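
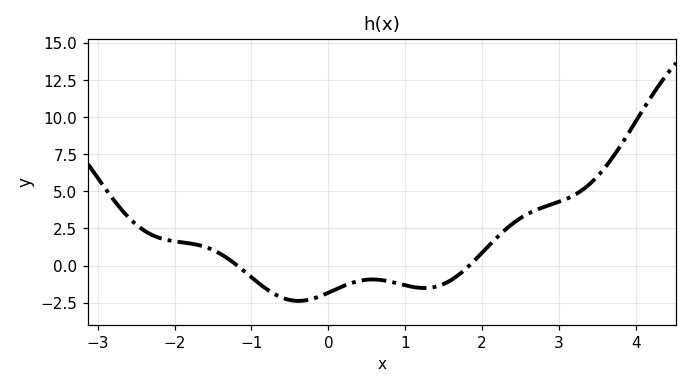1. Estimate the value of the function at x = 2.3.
2.4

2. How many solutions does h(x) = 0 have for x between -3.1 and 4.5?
2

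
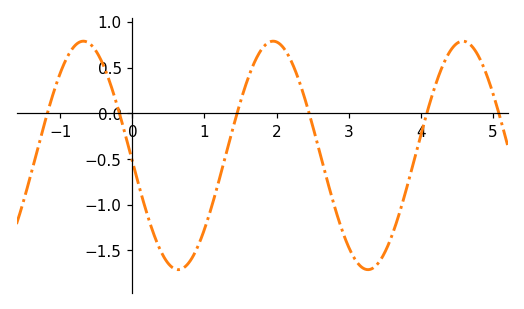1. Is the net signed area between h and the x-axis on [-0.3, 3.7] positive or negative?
negative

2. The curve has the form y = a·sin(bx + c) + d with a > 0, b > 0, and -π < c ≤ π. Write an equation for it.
y = 1.25sin(2.4x - 3.1) - 0.46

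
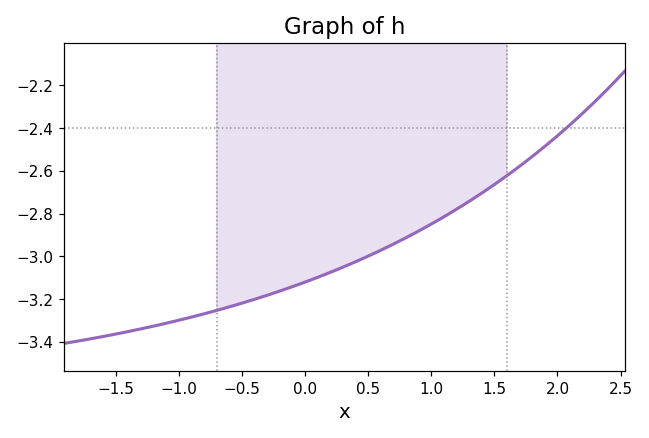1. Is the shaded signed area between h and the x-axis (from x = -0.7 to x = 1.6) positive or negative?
negative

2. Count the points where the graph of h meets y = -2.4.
1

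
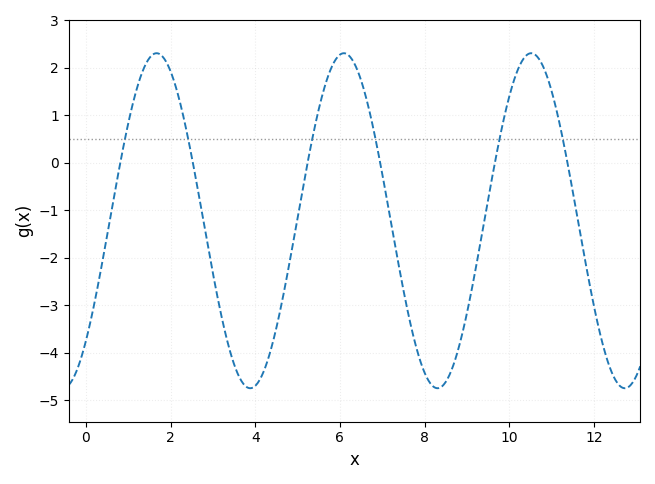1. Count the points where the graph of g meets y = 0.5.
6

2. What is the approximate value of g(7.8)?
-3.88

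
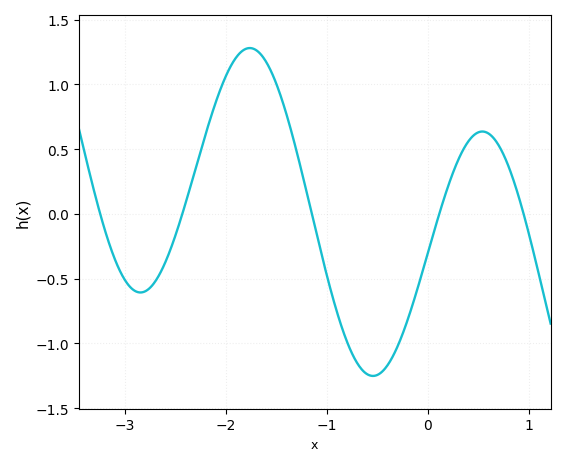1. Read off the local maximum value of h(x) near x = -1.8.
1.3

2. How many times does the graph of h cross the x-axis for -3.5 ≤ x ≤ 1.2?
5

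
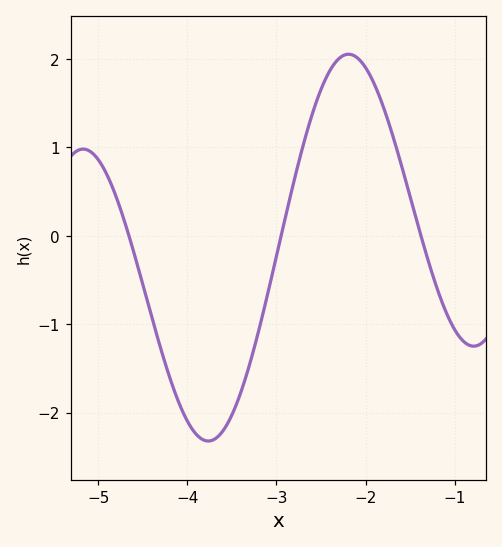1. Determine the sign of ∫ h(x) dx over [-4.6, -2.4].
negative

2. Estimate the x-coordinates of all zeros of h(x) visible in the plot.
-4.66, -2.95, -1.38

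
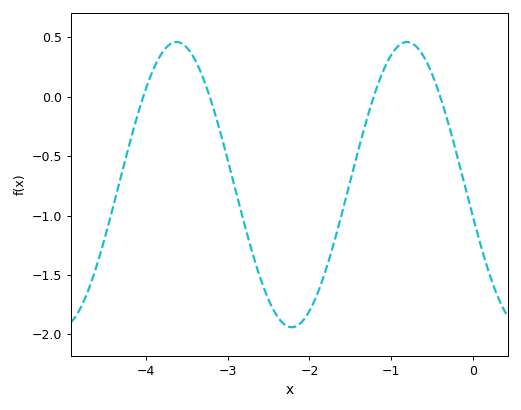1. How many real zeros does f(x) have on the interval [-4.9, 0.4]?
4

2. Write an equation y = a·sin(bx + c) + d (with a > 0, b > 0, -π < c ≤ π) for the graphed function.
y = 1.2sin(2.2x - 2.9) - 0.74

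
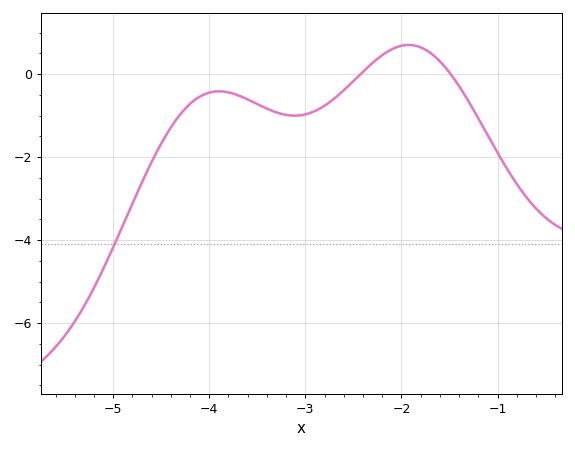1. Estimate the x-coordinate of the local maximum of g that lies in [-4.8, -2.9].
-3.9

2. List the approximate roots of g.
-2.43, -1.49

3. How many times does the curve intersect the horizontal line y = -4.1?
1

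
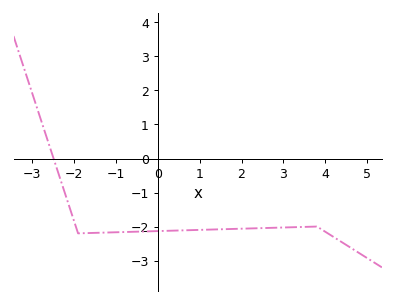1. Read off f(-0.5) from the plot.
-2.15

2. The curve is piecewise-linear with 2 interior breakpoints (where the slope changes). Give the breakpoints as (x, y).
(-1.9, -2.2); (3.8, -2)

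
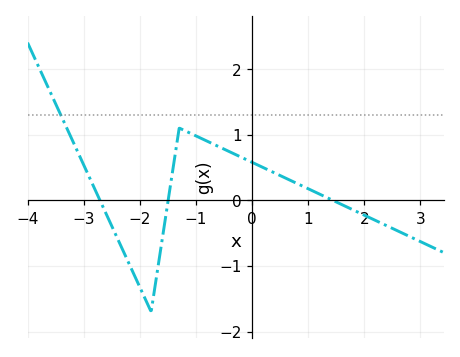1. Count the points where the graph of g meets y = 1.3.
1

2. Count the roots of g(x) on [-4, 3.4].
3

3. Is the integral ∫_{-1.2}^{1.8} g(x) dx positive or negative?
positive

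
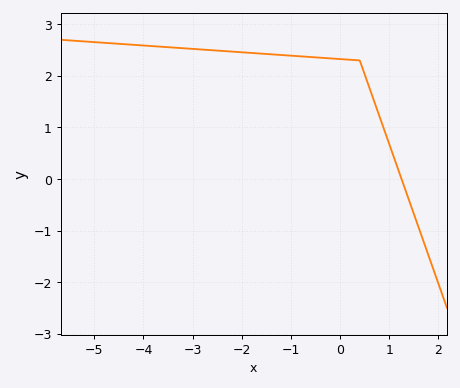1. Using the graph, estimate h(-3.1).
2.5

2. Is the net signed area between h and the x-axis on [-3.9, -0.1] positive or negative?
positive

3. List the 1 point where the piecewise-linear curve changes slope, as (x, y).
(0.4, 2.3)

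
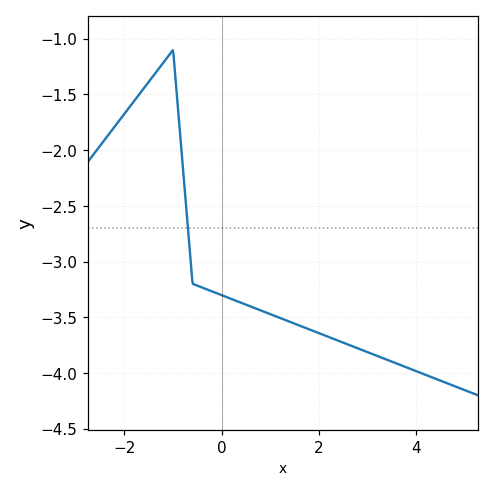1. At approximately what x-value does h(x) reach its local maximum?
-1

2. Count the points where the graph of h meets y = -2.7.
1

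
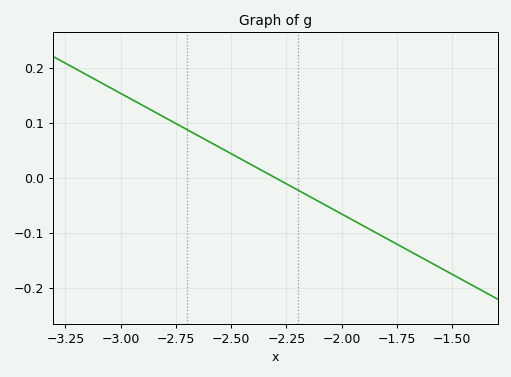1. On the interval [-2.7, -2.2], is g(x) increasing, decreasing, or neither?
decreasing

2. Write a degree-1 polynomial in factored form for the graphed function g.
y = -0.22(x + 2.3)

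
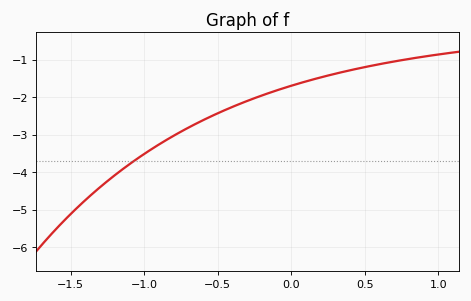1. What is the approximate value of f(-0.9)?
-3.27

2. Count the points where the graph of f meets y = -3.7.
1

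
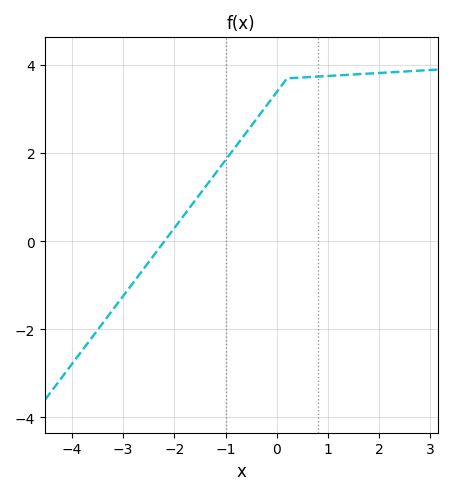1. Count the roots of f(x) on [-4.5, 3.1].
1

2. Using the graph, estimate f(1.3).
3.8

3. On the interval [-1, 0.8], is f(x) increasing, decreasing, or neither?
increasing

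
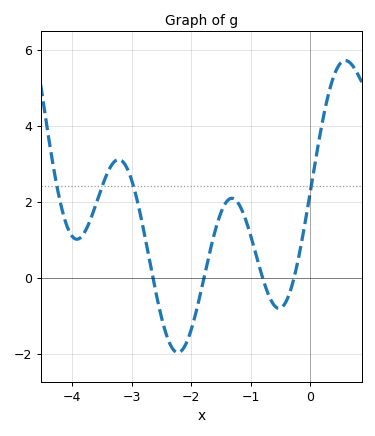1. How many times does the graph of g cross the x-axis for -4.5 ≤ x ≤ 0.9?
4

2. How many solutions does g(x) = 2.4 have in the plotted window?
4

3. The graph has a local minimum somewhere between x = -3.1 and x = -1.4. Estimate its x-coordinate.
-2.2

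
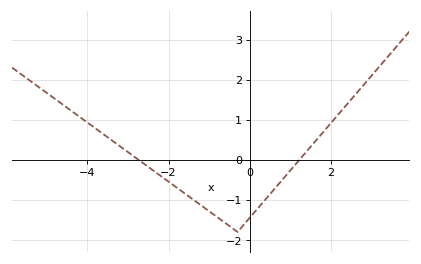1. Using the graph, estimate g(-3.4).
0.5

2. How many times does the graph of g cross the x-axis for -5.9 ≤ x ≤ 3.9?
2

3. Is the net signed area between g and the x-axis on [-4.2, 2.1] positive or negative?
negative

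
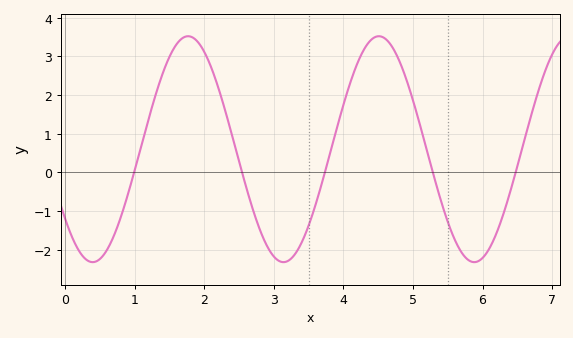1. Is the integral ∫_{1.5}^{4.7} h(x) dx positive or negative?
positive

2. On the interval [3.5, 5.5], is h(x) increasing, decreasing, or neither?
neither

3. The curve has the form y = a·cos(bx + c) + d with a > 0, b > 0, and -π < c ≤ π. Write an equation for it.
y = 2.92cos(2.3x + 2.2) + 0.6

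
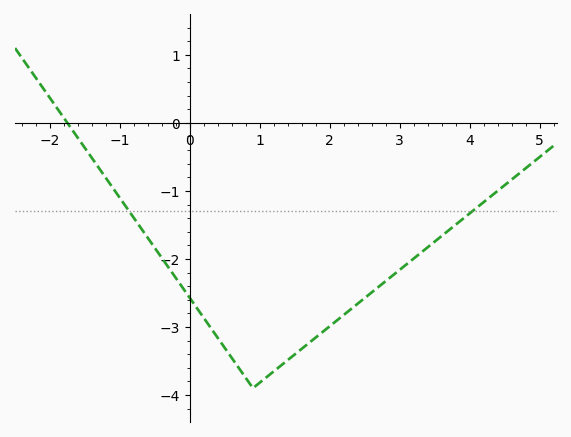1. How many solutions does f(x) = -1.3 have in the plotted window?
2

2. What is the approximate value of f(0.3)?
-3.02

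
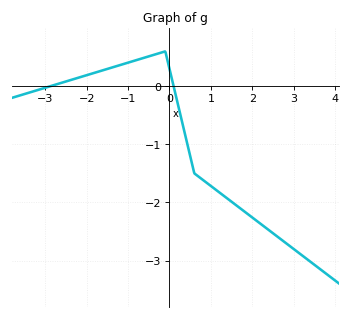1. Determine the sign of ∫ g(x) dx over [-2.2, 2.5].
negative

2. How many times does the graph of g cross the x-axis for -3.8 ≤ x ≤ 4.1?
2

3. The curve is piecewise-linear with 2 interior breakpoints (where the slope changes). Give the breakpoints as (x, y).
(-0.1, 0.6); (0.6, -1.5)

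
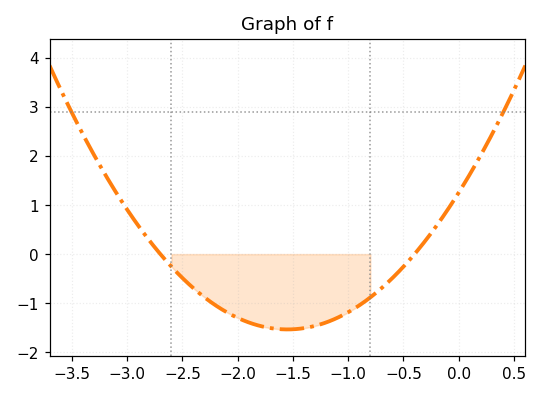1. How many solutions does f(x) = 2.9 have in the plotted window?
2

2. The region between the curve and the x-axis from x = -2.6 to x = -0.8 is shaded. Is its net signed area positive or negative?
negative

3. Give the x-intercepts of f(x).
-2.7, -0.4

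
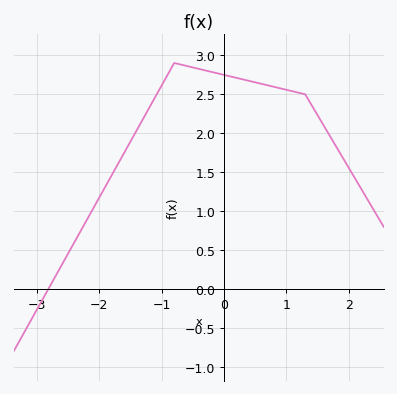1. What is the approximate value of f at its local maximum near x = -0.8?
2.9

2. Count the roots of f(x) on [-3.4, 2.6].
1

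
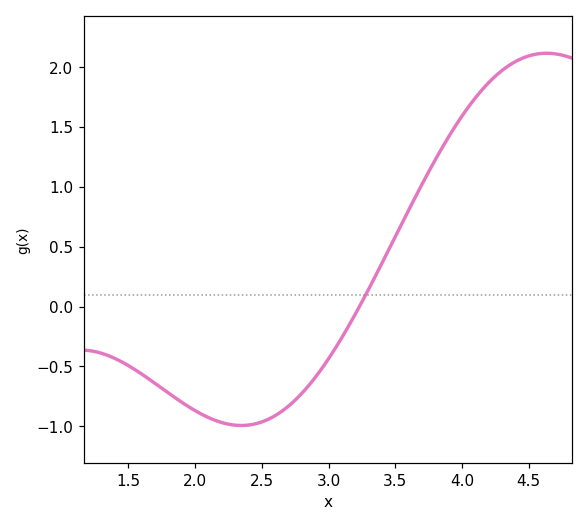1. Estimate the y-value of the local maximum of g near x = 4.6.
2.12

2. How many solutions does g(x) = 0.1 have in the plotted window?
1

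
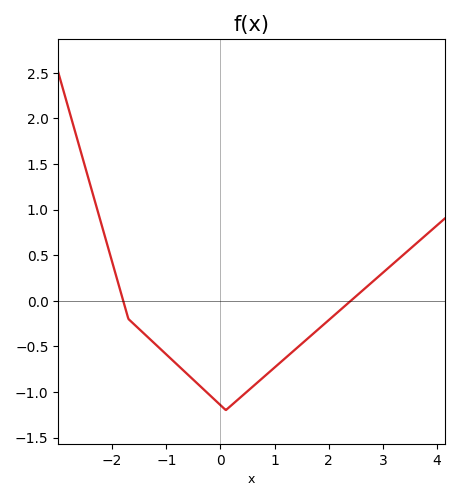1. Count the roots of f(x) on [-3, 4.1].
2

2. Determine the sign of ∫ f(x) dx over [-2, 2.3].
negative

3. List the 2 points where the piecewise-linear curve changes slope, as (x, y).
(-1.7, -0.2); (0.1, -1.2)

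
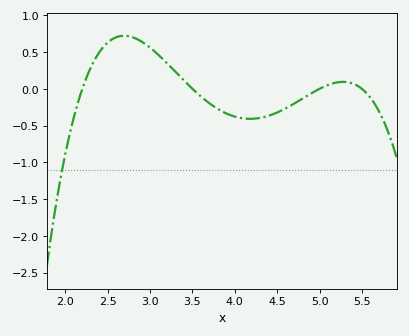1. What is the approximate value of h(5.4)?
0.05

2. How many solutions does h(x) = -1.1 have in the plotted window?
1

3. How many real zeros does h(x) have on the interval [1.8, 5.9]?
4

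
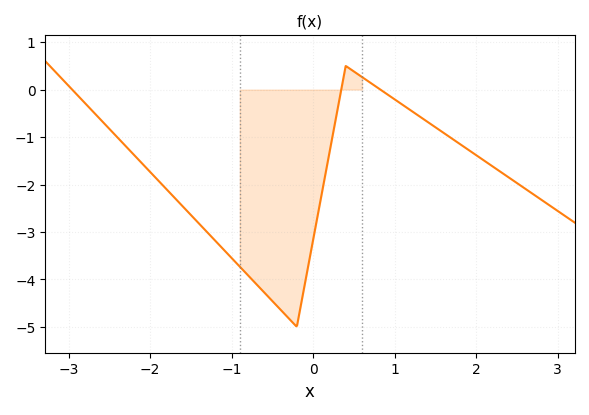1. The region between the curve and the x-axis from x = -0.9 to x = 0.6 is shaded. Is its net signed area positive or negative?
negative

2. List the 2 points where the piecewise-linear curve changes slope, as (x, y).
(-0.2, -5); (0.4, 0.5)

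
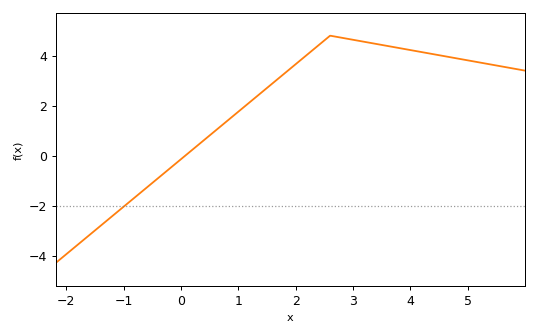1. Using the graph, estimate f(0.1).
0.043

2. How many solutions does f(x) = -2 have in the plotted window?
1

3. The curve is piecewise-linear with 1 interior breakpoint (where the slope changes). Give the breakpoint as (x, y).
(2.6, 4.8)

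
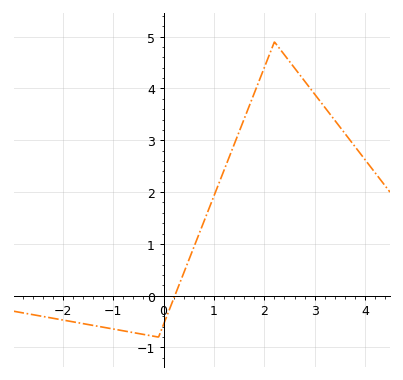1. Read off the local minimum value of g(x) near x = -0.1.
-0.8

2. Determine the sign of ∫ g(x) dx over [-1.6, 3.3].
positive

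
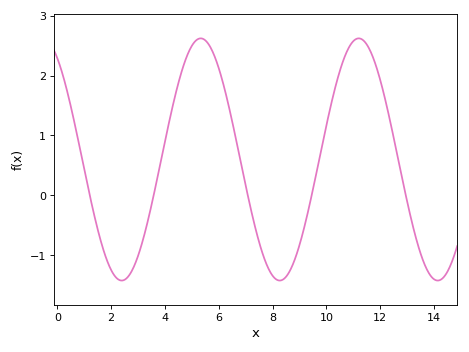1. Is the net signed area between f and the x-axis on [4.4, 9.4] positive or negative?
positive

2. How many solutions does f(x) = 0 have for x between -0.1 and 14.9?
5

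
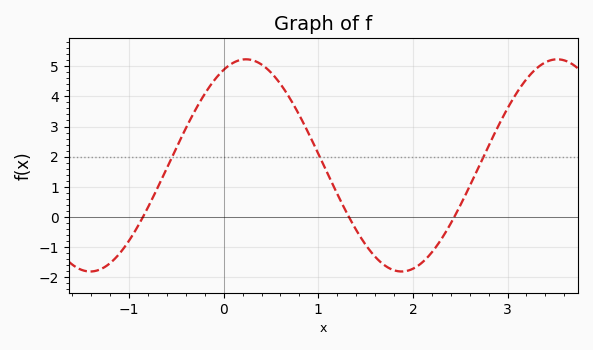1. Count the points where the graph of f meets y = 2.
3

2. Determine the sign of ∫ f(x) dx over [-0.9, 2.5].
positive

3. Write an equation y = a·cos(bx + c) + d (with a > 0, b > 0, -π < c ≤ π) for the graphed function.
y = 3.52cos(1.91x - 0.45) + 1.71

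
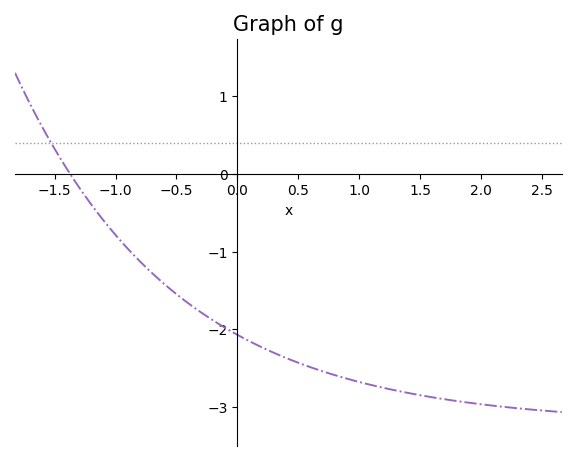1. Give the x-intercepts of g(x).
-1.37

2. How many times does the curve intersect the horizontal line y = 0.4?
1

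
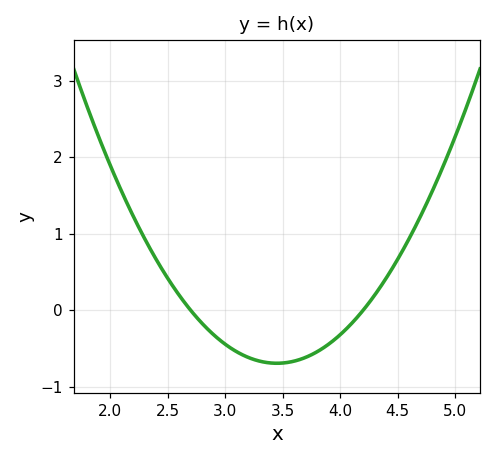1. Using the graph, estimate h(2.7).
0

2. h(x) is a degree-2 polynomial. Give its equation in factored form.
y = 1.23(x - 2.7)(x - 4.2)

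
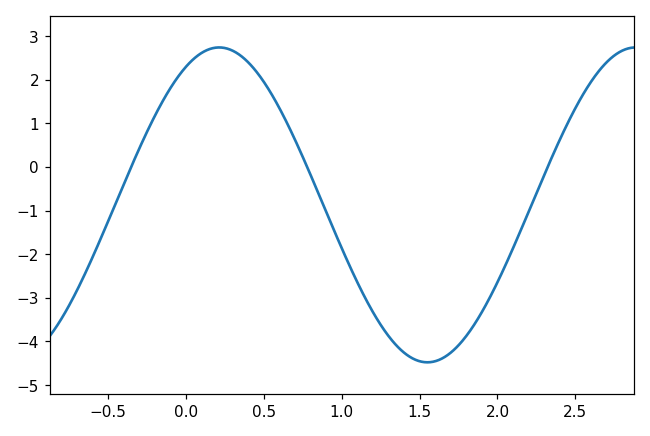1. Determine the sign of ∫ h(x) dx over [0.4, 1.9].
negative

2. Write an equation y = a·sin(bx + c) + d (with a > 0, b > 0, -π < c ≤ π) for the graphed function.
y = 3.61sin(2.35x + 1.07) - 0.87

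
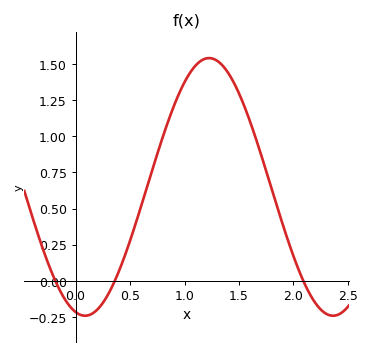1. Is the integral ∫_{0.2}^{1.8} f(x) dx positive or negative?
positive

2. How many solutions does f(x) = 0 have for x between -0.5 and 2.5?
3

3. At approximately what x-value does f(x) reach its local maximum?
1.22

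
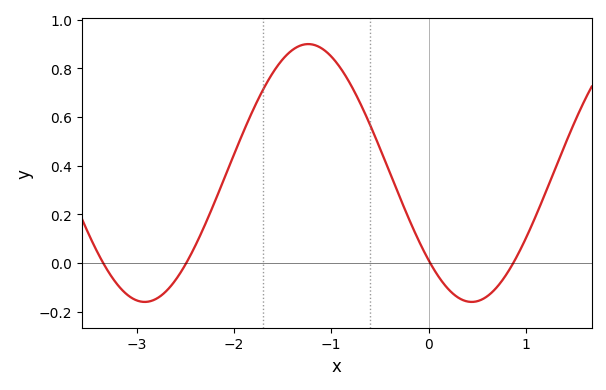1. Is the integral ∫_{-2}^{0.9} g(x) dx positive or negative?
positive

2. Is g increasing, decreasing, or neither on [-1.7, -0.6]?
neither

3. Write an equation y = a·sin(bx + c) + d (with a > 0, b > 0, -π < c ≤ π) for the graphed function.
y = 0.53sin(1.87x - 2.4) + 0.37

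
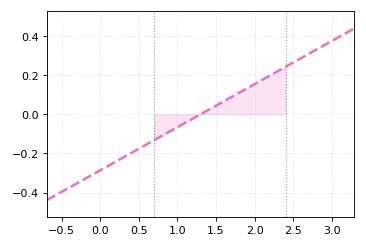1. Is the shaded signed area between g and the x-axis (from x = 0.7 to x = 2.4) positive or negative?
positive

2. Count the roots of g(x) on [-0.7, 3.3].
1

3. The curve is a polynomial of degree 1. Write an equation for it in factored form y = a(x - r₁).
y = 0.22(x - 1.3)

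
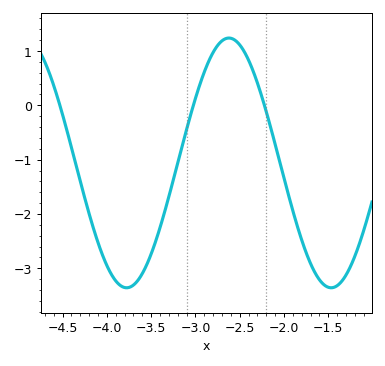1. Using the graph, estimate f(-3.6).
-3.1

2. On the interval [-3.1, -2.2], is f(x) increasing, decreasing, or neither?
neither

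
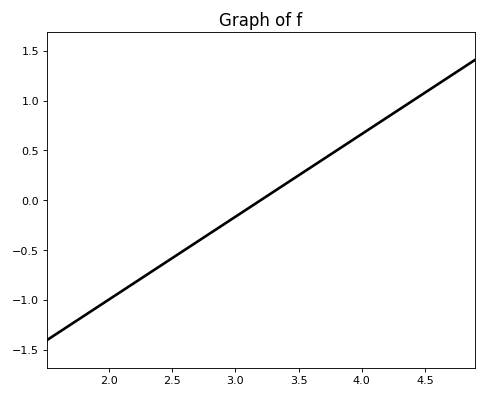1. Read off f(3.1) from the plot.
-0.083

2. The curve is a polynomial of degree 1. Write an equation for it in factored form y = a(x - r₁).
y = 0.83(x - 3.2)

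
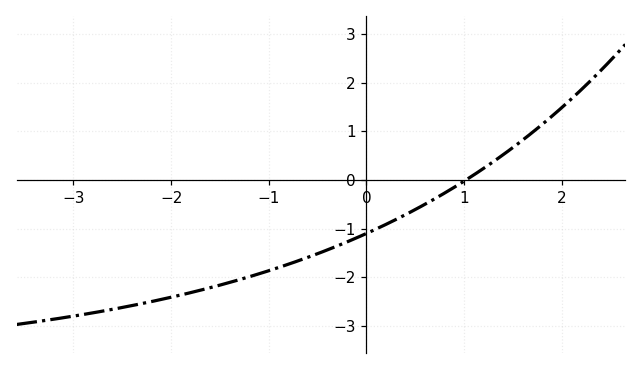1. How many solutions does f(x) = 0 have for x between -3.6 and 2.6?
1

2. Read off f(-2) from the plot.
-2.41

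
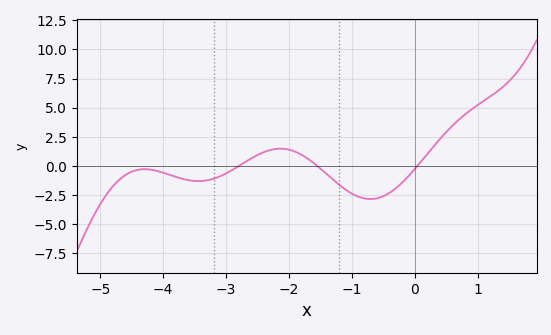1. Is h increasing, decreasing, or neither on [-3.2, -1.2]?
neither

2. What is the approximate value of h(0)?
-0.245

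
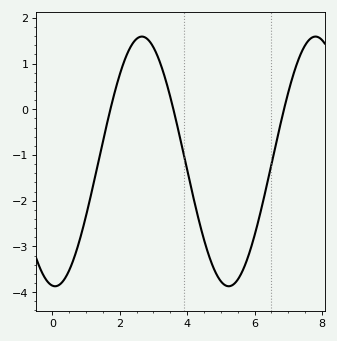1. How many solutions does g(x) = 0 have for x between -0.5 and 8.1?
3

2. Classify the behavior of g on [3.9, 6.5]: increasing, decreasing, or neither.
neither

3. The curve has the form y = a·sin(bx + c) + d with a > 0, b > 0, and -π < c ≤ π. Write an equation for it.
y = 2.73sin(1.2x - 1.7) - 1.14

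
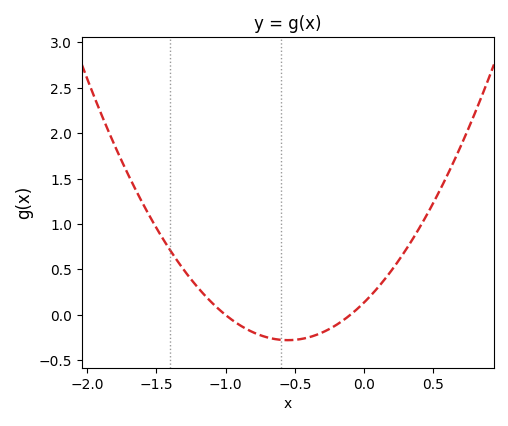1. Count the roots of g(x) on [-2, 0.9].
2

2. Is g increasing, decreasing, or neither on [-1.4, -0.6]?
decreasing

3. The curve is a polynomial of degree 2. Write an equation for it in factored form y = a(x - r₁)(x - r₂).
y = 1.37(x + 1)(x + 0.1)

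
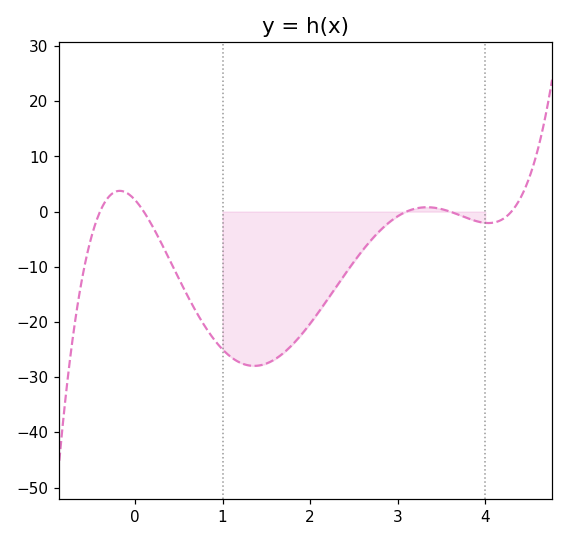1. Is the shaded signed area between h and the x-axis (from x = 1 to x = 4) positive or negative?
negative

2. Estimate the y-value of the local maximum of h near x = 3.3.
0.799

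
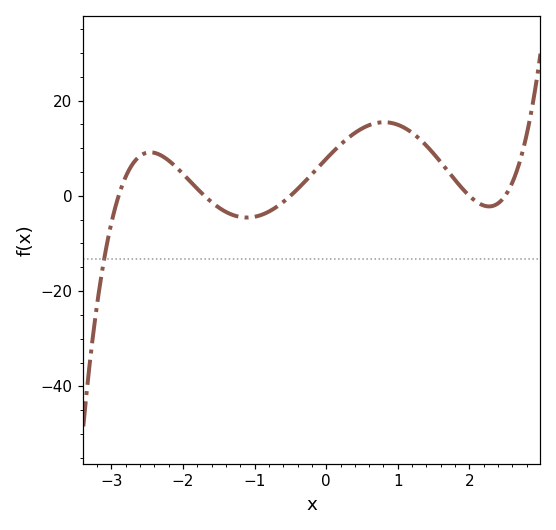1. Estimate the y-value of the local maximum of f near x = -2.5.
10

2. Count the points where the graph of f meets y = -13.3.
1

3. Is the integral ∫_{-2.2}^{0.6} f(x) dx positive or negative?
positive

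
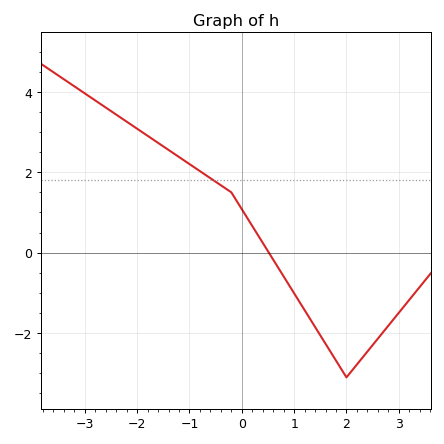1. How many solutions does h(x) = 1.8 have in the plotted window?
1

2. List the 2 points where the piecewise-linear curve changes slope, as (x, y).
(-0.2, 1.5); (2, -3.1)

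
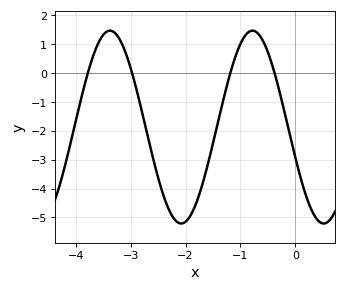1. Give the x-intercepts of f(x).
-3.78, -2.97, -1.18, -0.378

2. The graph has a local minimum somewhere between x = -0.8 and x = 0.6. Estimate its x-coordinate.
0.517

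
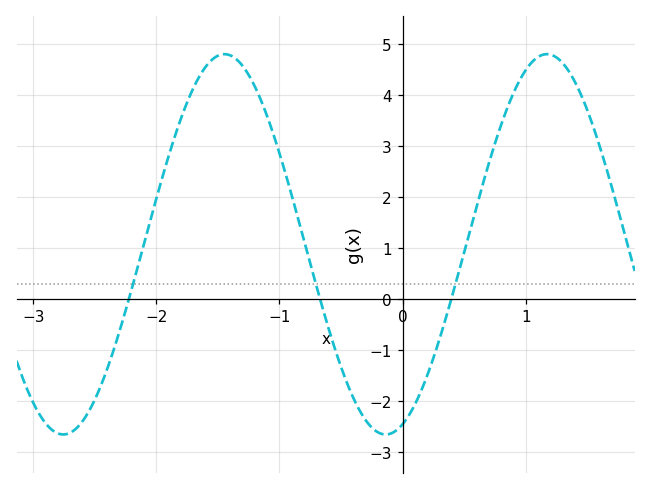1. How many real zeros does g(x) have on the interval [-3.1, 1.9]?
3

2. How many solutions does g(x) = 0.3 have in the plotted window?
3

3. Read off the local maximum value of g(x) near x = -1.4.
4.8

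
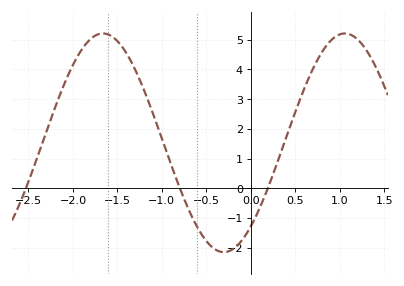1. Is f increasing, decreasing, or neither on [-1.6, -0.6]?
decreasing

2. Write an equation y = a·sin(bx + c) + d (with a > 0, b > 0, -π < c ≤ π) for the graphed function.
y = 3.68sin(2.3x - 0.87) + 1.53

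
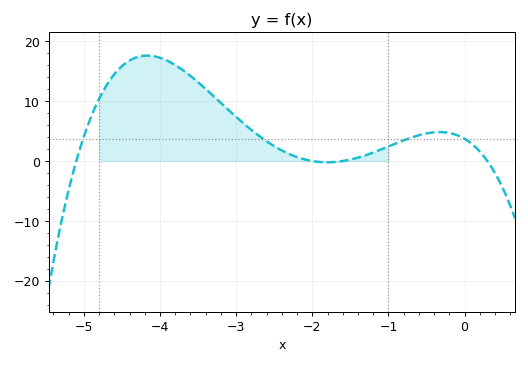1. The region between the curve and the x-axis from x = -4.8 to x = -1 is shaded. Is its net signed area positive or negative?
positive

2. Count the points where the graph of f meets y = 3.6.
4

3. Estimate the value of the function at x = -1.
2.43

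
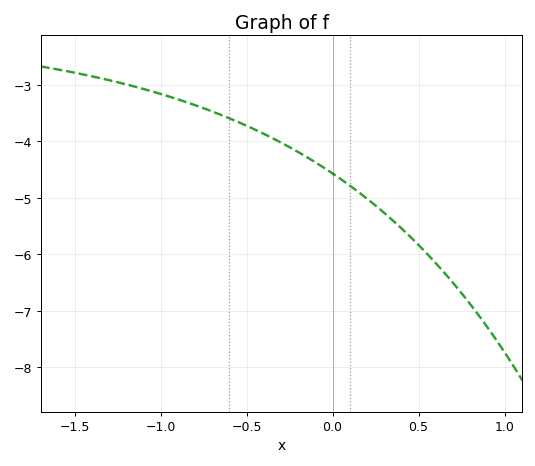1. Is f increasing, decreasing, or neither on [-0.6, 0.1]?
decreasing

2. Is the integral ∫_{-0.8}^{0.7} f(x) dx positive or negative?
negative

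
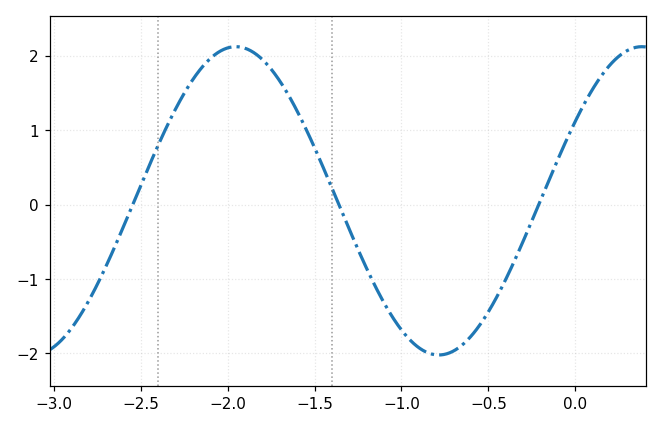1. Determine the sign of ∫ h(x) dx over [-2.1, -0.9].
positive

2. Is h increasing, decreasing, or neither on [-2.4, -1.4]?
neither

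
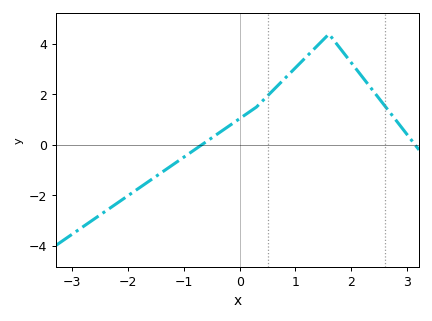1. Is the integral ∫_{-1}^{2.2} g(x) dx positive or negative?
positive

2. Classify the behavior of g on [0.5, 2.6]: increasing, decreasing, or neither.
neither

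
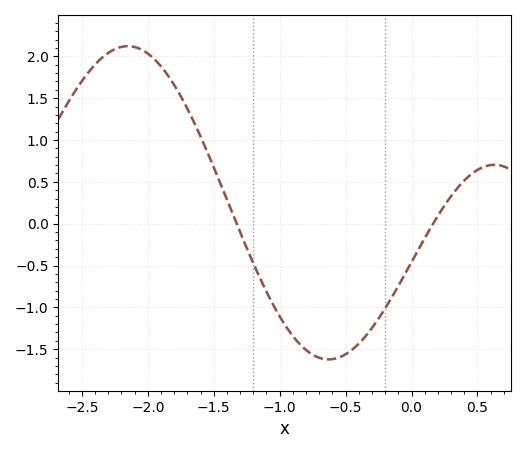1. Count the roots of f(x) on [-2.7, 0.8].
2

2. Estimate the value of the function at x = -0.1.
-0.744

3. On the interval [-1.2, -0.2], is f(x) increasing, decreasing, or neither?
neither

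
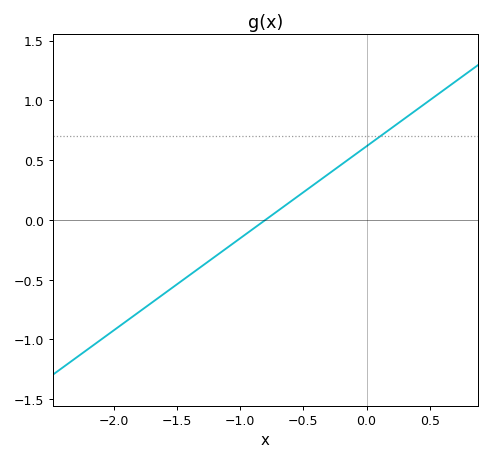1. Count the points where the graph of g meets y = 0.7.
1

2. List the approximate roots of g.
-0.8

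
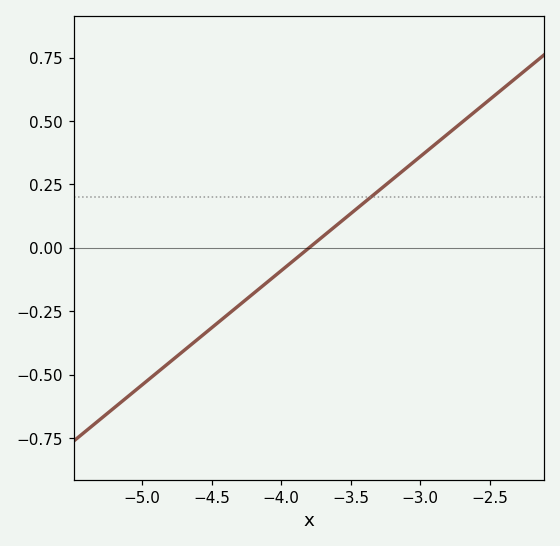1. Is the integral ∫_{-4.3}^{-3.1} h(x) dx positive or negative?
positive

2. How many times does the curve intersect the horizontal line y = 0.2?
1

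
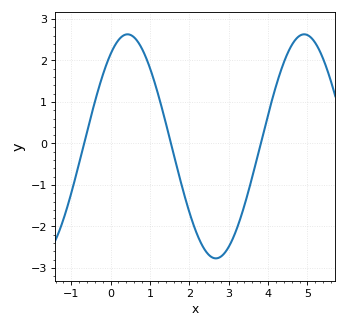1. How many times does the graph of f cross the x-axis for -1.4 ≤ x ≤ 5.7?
3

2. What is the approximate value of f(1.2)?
1.2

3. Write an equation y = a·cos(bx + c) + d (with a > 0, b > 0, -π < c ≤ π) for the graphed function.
y = 2.7cos(1.4x - 0.6) - 0.07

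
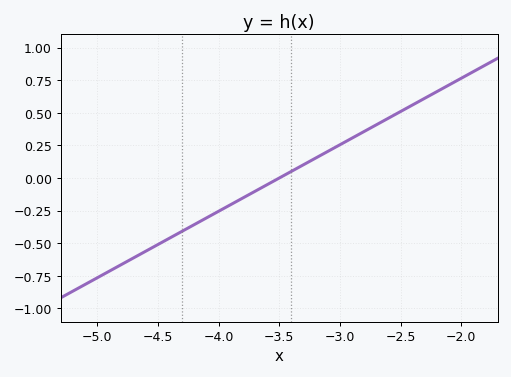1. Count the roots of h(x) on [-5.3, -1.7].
1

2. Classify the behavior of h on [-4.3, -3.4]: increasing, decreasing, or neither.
increasing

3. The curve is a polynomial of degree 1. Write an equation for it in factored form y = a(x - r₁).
y = 0.51(x + 3.5)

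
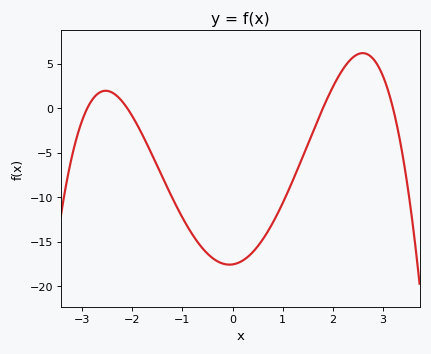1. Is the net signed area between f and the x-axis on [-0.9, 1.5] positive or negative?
negative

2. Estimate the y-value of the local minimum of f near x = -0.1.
-17.5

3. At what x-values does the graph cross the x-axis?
-2.9, -2.1, 1.8, 3.2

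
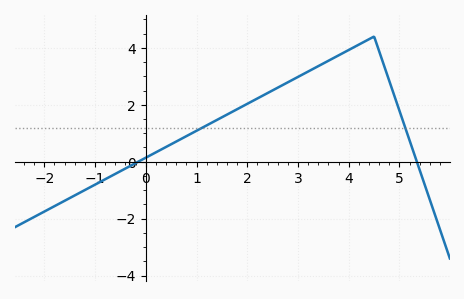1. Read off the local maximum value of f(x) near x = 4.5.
4.4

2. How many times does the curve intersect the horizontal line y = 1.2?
2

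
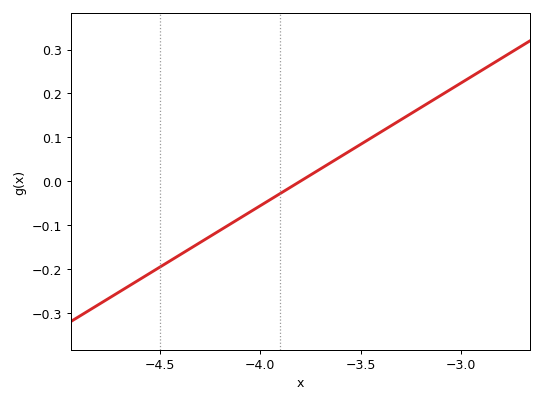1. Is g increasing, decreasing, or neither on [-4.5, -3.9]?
increasing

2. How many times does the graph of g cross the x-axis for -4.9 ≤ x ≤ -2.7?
1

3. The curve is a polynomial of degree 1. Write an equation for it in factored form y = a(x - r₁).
y = 0.28(x + 3.8)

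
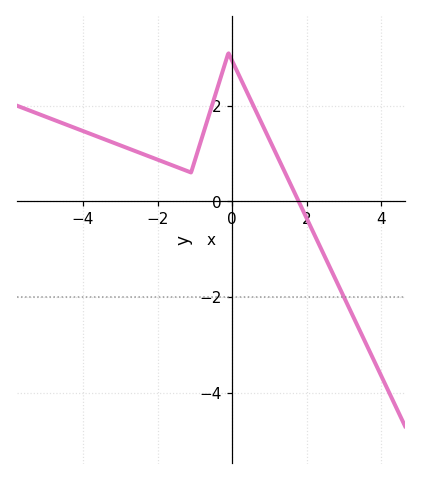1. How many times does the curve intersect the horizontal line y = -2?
1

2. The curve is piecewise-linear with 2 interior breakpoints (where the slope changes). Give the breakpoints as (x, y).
(-1.1, 0.6); (-0.1, 3.1)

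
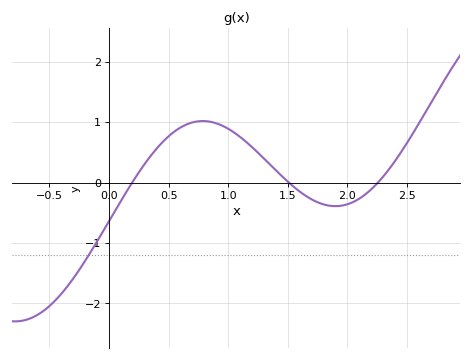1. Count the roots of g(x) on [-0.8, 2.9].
3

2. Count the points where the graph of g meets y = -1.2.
1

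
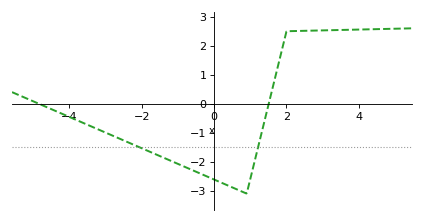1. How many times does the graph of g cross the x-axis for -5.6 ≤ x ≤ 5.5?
2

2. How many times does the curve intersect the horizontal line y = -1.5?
2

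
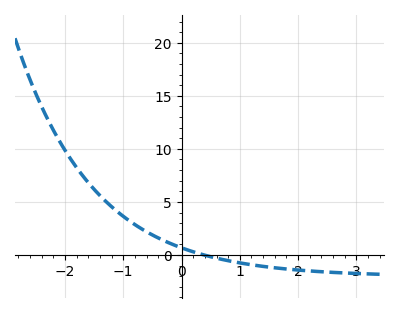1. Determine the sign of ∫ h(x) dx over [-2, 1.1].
positive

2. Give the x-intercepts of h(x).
0.4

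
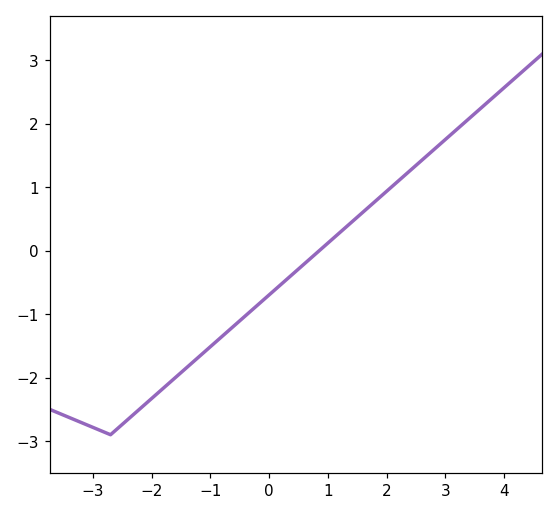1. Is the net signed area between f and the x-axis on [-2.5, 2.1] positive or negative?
negative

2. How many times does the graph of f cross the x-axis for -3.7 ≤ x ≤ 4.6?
1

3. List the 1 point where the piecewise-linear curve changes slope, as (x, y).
(-2.7, -2.9)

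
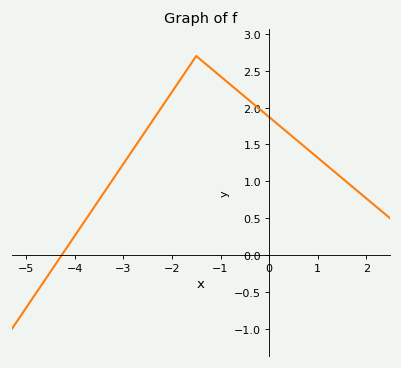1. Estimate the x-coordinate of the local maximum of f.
-1.4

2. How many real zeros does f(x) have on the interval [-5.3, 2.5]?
1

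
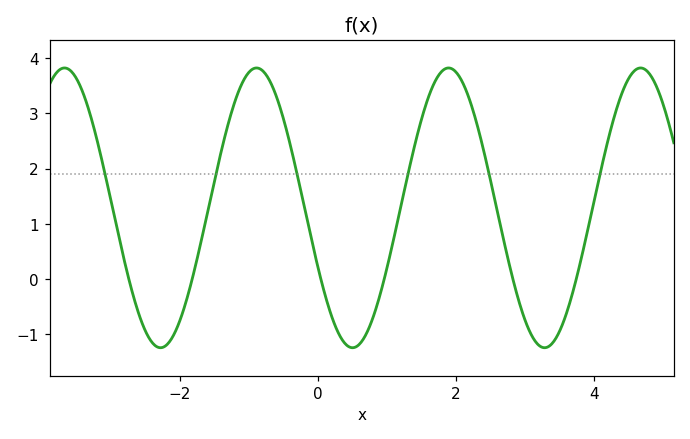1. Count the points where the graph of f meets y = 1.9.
6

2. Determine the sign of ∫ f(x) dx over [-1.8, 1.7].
positive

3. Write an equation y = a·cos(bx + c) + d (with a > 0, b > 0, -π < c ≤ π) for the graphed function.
y = 2.53cos(2.26x + 2.01) + 1.29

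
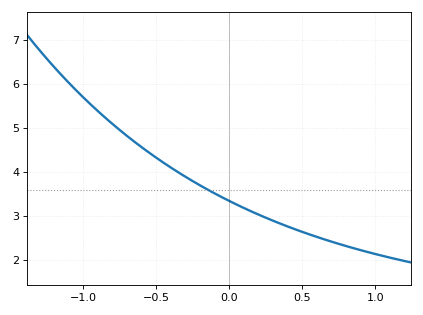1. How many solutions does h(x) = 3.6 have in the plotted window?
1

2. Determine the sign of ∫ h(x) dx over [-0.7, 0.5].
positive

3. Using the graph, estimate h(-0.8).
5.1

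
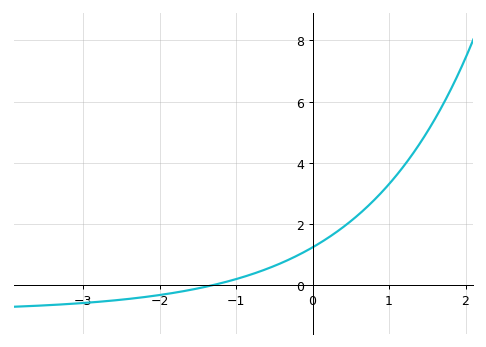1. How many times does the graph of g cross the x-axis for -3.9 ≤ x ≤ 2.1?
1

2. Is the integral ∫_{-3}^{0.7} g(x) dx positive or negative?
positive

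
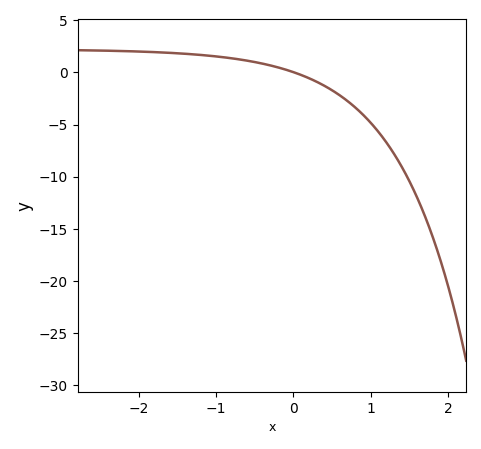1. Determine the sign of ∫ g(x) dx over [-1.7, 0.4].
positive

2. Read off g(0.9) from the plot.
-4.06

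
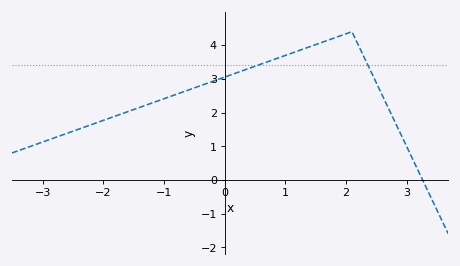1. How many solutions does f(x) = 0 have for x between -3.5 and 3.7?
1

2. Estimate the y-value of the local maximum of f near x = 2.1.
4.4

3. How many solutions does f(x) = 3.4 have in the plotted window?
2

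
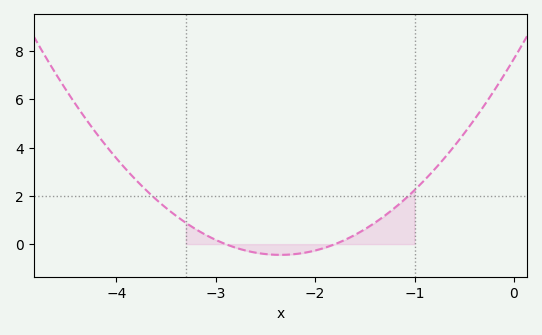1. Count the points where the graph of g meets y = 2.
2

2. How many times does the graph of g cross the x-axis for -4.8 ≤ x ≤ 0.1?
2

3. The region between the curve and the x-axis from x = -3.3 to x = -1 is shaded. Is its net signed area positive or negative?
positive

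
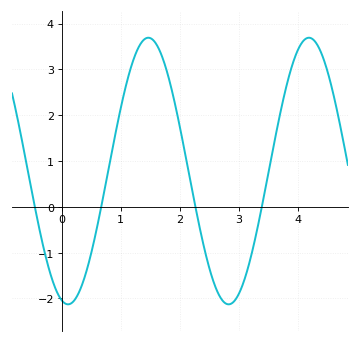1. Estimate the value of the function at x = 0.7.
0.193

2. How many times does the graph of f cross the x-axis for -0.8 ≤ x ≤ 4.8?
4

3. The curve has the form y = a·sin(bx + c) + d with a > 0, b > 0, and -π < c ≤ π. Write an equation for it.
y = 2.91sin(2.31x - 1.82) + 0.78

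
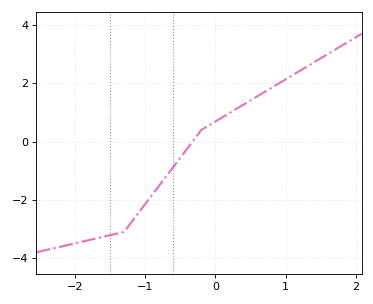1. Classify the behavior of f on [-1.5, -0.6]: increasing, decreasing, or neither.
increasing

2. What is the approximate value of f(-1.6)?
-3.27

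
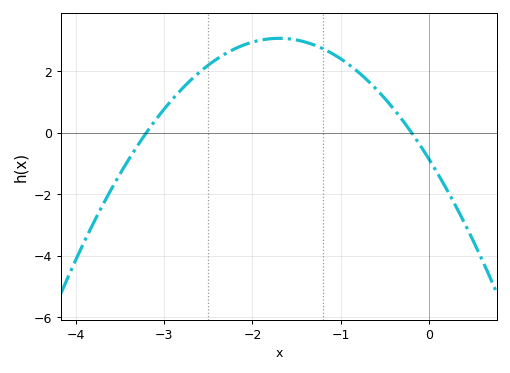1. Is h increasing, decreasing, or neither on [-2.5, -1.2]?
neither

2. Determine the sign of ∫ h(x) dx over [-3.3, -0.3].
positive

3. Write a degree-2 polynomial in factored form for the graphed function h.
y = -1.36(x + 3.2)(x + 0.2)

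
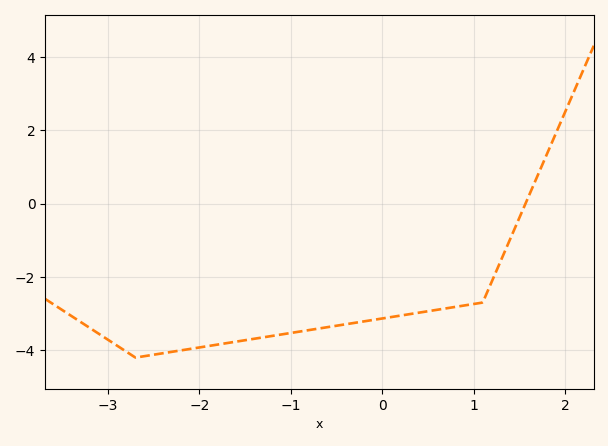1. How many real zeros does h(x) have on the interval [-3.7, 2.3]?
1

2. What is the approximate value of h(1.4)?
-0.972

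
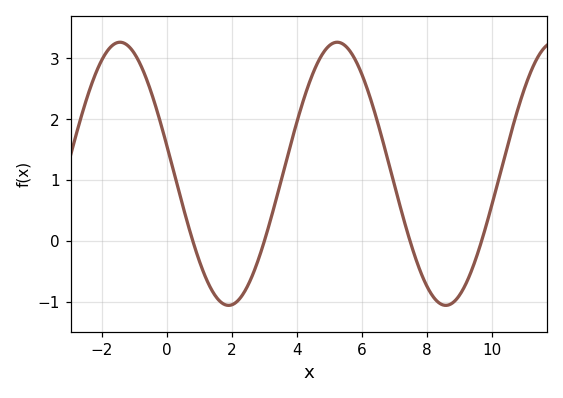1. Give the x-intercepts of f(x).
0.804, 3.01, 7.49, 9.69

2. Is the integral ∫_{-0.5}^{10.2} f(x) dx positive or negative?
positive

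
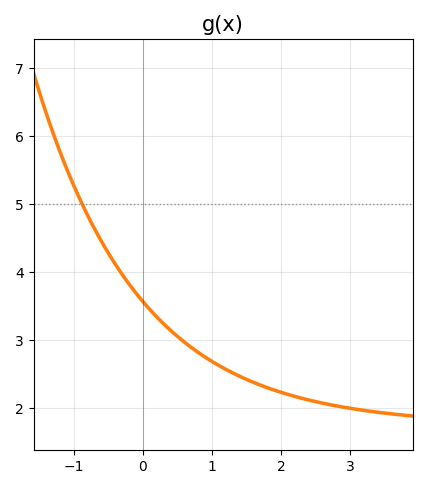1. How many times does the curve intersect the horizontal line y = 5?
1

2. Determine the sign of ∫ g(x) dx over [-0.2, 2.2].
positive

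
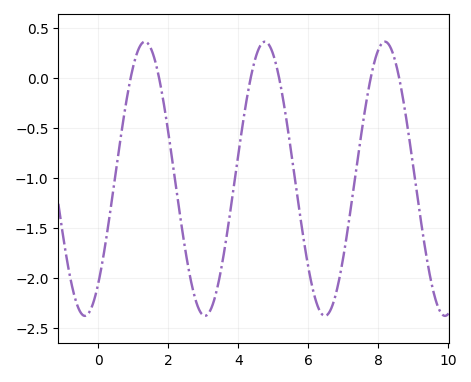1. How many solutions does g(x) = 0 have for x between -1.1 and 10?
6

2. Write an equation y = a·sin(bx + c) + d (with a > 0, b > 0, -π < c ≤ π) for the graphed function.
y = 1.37sin(1.83x - 0.862) - 1.01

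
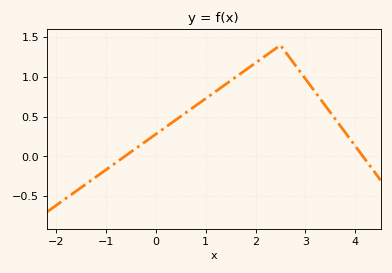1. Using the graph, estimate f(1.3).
0.85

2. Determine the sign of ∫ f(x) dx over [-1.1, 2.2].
positive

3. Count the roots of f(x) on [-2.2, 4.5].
2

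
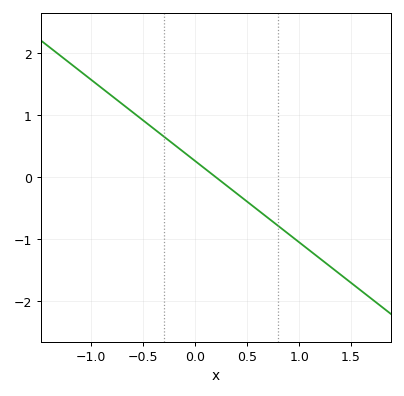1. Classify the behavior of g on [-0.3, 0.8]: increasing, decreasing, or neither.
decreasing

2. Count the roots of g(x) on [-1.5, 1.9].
1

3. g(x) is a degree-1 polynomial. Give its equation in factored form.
y = -1.31(x - 0.2)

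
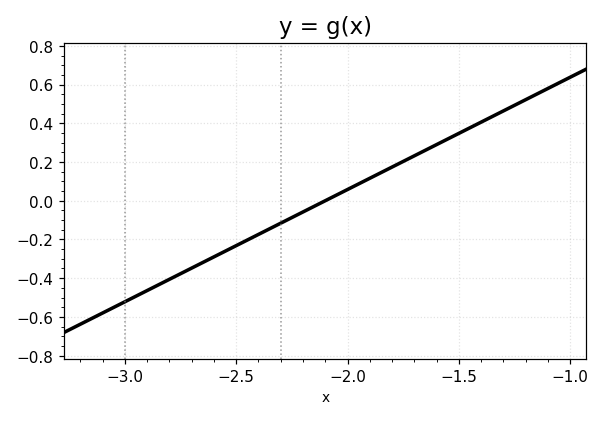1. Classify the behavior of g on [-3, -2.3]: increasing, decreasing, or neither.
increasing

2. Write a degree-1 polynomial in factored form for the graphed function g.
y = 0.58(x + 2.1)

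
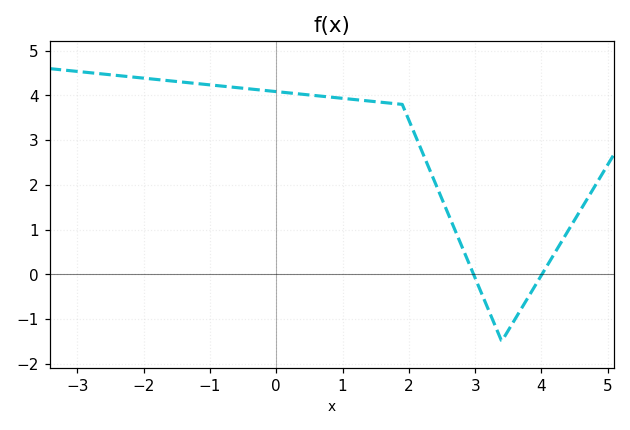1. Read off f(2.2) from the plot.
2.7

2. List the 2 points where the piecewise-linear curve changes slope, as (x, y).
(1.9, 3.8); (3.4, -1.5)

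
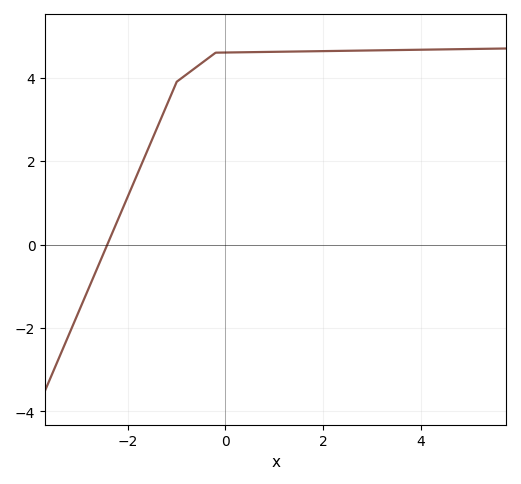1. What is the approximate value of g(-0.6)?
4.2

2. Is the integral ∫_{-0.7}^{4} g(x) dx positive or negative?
positive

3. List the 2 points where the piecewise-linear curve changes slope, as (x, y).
(-1, 3.9); (-0.2, 4.6)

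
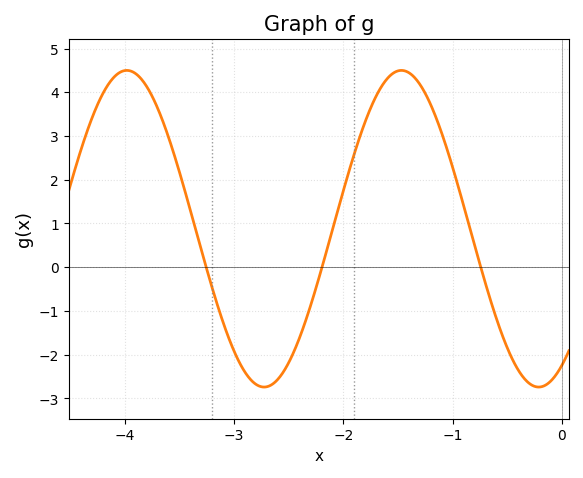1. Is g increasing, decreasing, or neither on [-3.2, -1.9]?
neither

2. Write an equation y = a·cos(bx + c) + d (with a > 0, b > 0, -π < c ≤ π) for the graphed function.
y = 3.62cos(2.5x - 2.61) + 0.88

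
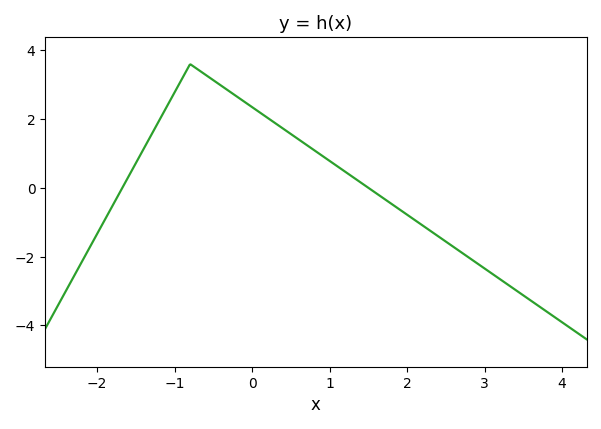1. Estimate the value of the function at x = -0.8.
3.6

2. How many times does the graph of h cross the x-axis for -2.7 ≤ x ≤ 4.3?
2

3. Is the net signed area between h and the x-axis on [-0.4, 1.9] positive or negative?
positive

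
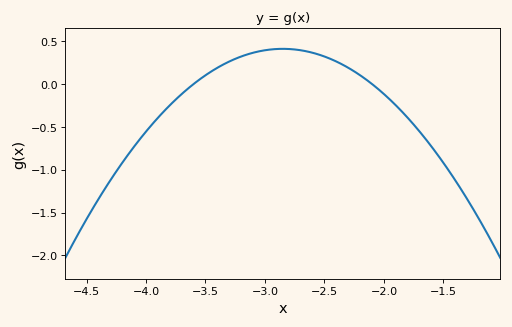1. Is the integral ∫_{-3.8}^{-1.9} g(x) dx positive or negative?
positive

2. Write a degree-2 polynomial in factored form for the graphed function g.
y = -0.73(x + 3.6)(x + 2.1)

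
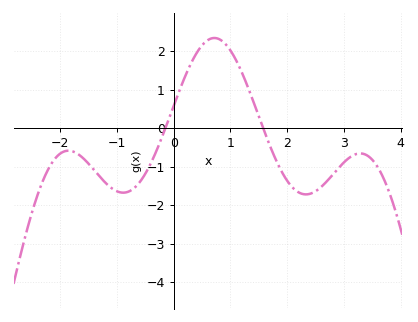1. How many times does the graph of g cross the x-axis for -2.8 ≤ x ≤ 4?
2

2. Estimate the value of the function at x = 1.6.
-0.1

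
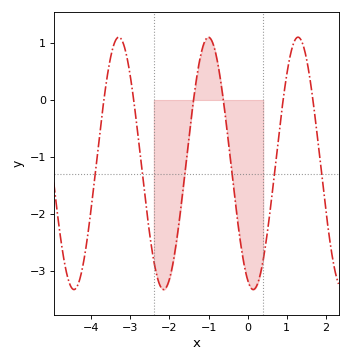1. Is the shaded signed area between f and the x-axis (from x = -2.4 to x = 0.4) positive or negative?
negative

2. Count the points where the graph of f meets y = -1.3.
6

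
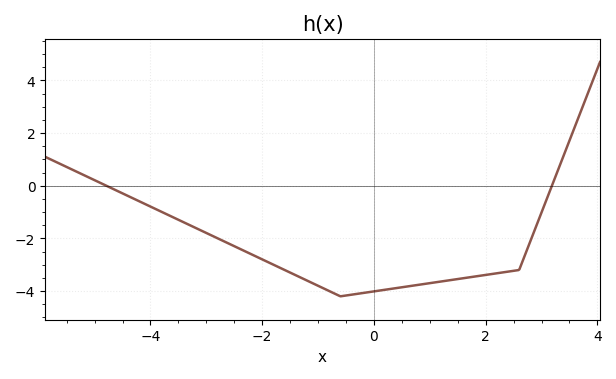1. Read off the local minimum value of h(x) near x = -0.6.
-4.2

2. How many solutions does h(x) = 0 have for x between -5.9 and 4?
2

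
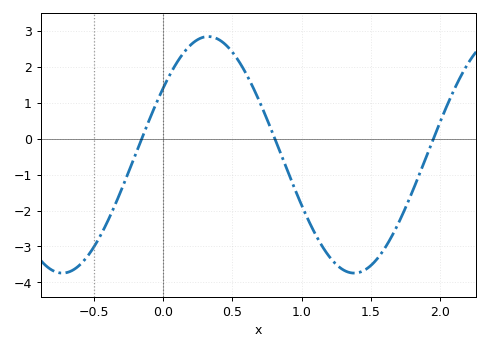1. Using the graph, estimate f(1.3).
-3.65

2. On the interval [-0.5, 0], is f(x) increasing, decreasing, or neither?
increasing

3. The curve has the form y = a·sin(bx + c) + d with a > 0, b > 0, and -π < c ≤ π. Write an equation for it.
y = 3.29sin(2.98x + 0.602) - 0.45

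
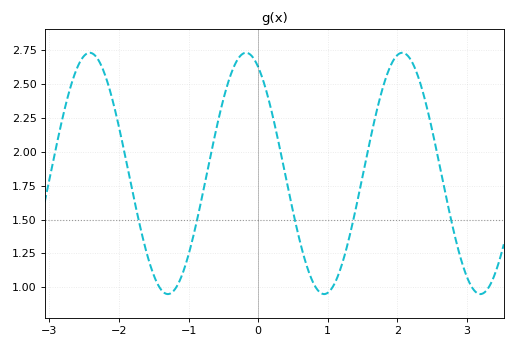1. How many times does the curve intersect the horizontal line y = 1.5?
5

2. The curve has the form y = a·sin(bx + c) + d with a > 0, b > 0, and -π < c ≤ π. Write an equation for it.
y = 0.89sin(2.8x + 2.06) + 1.84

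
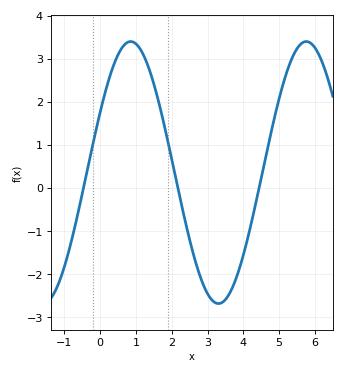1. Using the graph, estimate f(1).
3.3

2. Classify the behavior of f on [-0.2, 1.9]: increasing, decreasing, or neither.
neither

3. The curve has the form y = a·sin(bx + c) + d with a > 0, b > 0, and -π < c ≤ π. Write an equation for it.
y = 3.04sin(1.3x + 0.48) + 0.36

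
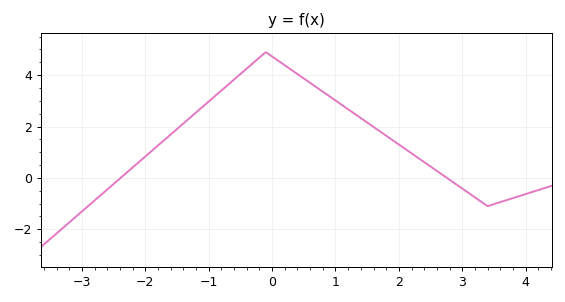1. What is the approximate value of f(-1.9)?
1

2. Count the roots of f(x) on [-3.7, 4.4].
2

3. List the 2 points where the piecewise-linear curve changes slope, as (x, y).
(-0.1, 4.9); (3.4, -1.1)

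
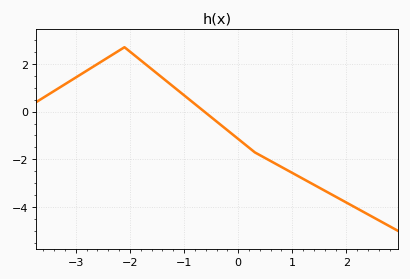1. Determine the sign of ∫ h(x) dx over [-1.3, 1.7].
negative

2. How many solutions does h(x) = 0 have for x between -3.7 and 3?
1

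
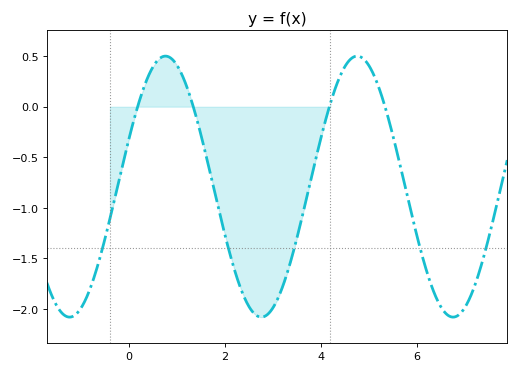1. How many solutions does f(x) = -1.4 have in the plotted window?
5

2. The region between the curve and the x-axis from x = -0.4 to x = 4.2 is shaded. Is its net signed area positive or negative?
negative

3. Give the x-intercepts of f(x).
0.178, 1.34, 4.18, 5.34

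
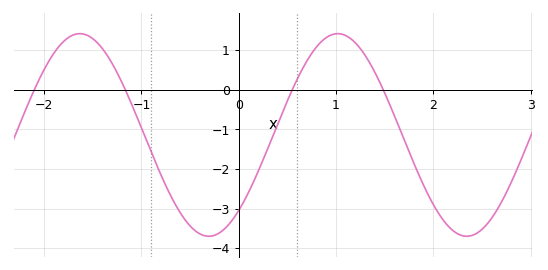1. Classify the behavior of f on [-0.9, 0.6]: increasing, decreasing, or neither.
neither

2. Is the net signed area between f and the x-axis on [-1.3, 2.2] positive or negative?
negative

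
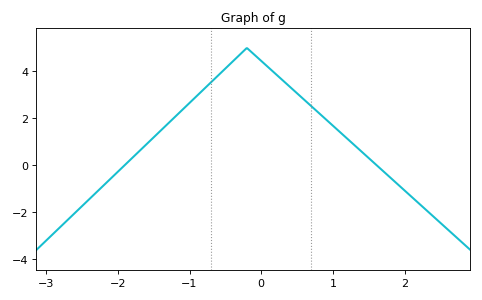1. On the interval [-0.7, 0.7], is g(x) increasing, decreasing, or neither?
neither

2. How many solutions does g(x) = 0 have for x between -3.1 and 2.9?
2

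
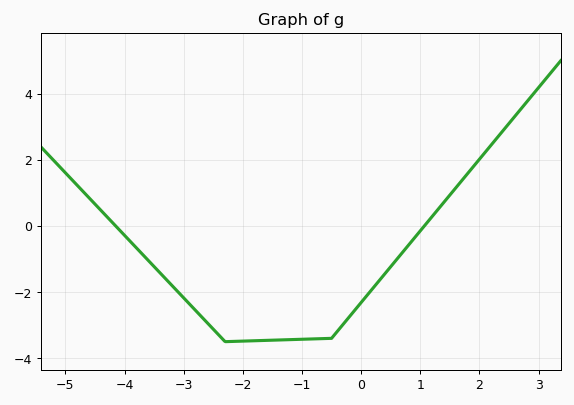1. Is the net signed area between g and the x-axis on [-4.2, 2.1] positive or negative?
negative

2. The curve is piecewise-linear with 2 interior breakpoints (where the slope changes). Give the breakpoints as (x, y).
(-2.3, -3.5); (-0.5, -3.4)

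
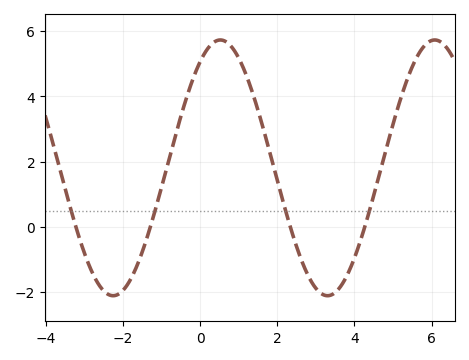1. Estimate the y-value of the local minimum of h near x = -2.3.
-2.2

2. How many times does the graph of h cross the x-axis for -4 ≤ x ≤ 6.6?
4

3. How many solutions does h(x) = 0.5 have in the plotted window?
4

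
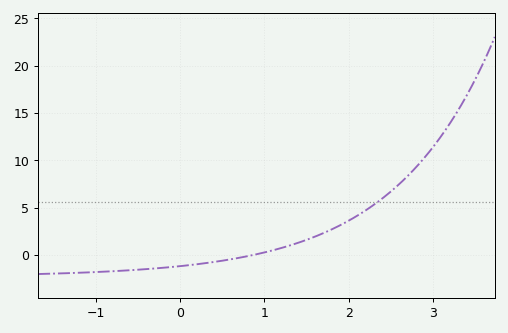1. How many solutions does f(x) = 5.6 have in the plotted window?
1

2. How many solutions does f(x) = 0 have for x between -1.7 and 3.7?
1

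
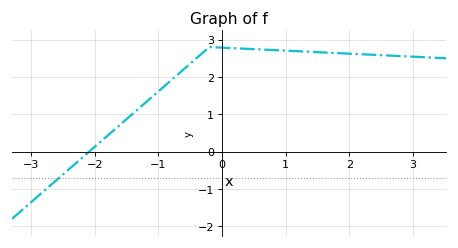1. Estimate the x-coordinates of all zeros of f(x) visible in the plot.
-2.1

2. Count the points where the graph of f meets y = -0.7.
1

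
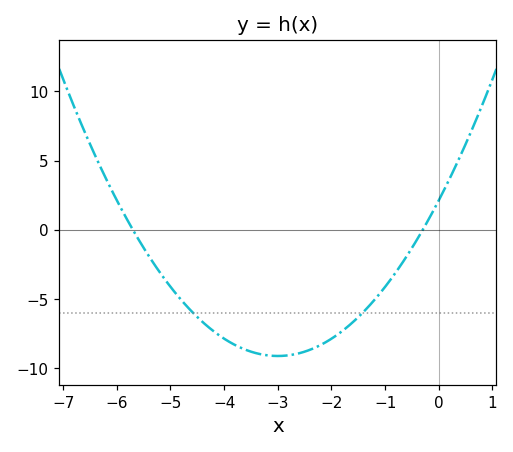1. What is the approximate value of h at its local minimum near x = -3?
-9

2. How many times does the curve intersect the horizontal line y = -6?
2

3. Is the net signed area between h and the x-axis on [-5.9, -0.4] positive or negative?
negative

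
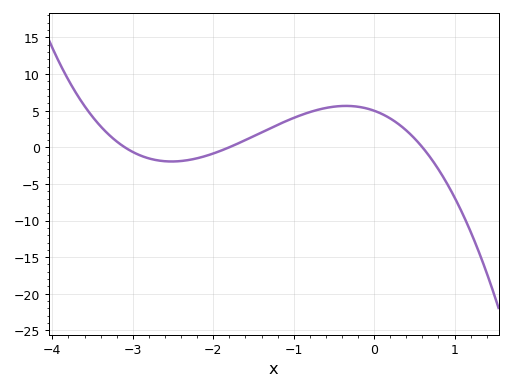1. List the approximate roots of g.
-3.1, -1.8, 0.6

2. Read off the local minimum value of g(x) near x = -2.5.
-1.94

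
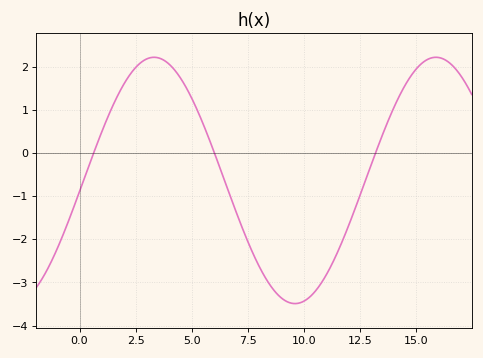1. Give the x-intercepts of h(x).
0.5, 6, 13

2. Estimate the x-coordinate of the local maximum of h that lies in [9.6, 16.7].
16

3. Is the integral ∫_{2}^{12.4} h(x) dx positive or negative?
negative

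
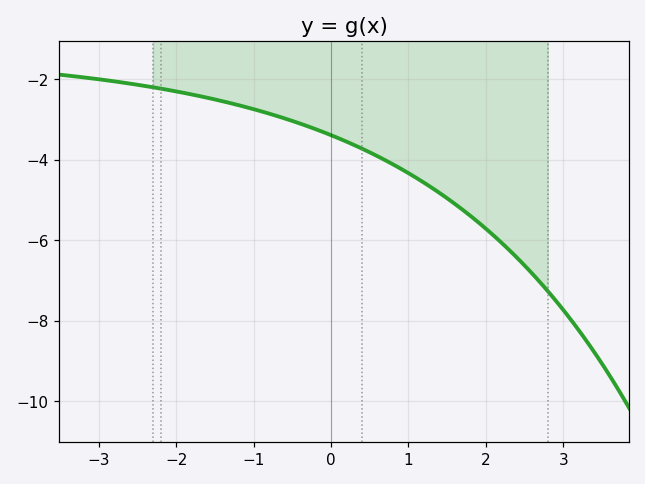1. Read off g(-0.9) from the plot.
-2.8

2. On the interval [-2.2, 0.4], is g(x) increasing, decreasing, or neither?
decreasing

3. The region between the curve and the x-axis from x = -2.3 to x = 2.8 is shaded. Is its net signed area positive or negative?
negative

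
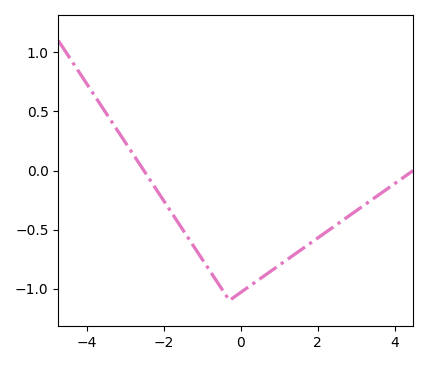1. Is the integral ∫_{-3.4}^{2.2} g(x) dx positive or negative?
negative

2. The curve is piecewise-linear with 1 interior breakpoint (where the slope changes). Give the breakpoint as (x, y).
(-0.3, -1.1)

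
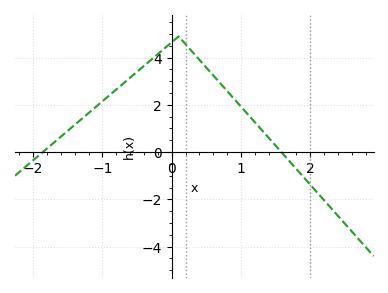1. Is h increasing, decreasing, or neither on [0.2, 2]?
decreasing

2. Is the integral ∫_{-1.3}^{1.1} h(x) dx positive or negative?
positive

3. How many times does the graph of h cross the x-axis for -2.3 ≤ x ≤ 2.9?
2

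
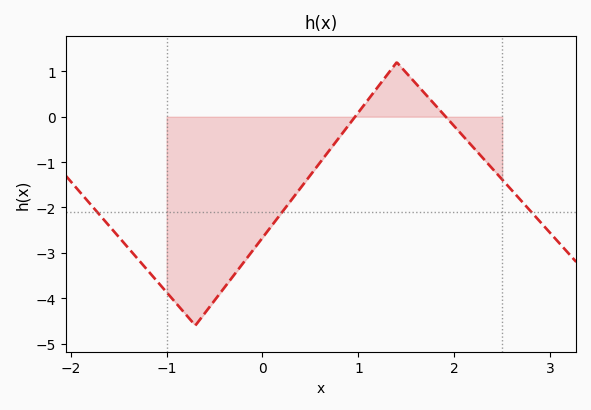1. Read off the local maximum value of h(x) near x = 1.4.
1.2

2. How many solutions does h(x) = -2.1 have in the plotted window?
3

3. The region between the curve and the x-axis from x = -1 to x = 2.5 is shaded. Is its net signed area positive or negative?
negative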